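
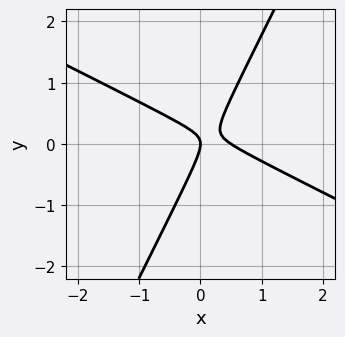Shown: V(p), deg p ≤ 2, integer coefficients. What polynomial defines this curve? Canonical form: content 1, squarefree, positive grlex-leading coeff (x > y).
(a) Degree: a generic line meets the curve in up to 2 points, so deg p = 2.
(b) Reading off the gridlines: it meets the x-axis at x = 0 (among the integer gridlines); it crosses the y-axis at the gridline y = 0.
(c) Assembling these constraints gives the stated polynomial.

2*x^2 + 3*x*y - 2*y^2 - x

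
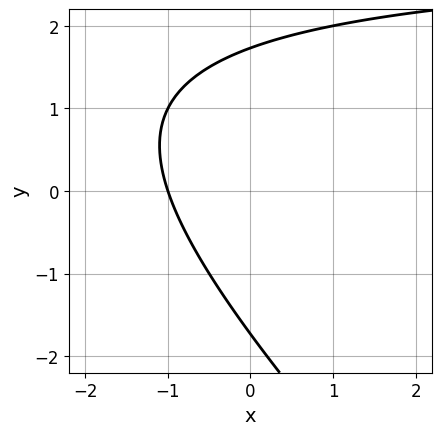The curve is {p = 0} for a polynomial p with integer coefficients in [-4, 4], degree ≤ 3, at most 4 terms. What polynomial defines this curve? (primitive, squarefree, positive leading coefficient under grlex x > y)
1. Degree: no degree-1 curve has this shape, so deg p = 2.
2. Checking where it meets the axes: one x-axis crossing is at x = -1.
3. Fitting integer coefficients to these (and the overall shape) gives p.

x*y + y^2 - 3*x - 3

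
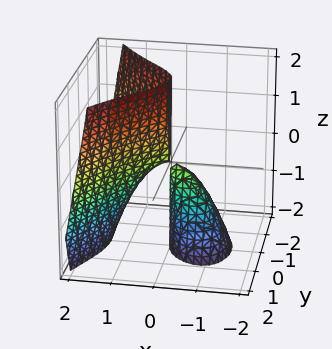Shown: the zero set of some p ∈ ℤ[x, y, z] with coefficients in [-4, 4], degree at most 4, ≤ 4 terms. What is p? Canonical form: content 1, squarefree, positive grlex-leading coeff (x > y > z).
2*x^3 + 2*x*z - 3*y^2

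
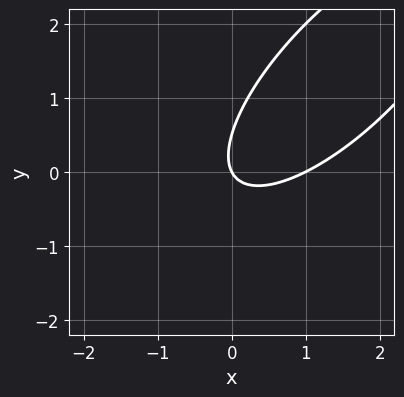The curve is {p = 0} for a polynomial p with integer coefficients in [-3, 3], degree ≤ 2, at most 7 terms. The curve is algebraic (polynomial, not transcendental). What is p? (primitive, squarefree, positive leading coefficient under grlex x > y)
2*x^2 - 3*x*y + 2*y^2 - 2*x - y

1. deg p = 2.
2. Reading off the gridlines: it crosses the y-axis at the gridline y = 0; the x-axis gridline crossings are at x ∈ {0, 1}.
3. Putting this together gives p.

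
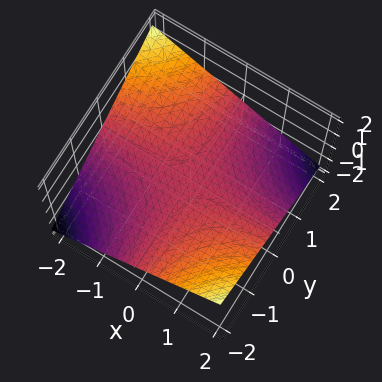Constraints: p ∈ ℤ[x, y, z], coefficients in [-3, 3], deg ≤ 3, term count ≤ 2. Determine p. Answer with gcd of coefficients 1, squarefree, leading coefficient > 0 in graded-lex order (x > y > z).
(a) The degree is 2 — a saddle surface; a quadric.
(b) From the axis intercepts and sections: the visible y-axis segment lies entirely on the surface; the visible x-axis segment lies entirely on the surface; it meets the z-axis at z = 0 (among the integer gridlines).
(c) Putting this together gives p.

x*y + 3*z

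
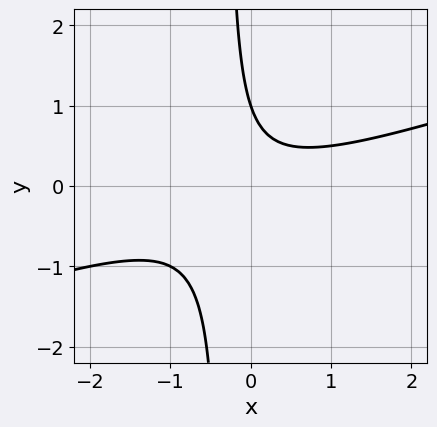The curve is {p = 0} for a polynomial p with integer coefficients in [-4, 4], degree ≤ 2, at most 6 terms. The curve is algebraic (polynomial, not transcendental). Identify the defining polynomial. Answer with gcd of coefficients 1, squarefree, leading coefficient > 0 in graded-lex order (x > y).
x^2 - 3*x*y - y + 1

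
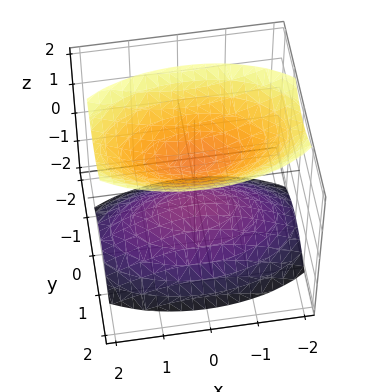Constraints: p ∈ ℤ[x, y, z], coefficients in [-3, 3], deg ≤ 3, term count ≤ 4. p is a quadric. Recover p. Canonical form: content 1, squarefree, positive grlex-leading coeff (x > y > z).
x^2 + 3*y^2 - 2*z^2 + 1

1. The picture has 2 separate pieces.
2. deg p = 2.
3. Symmetries: it's symmetric under x → −x, forcing even powers of x; it's symmetric under y → −y, forcing even powers of y; the z ↦ −z reflection is a symmetry, so z appears only in even powers.
4. From the axis intercepts and sections: it misses every integer gridline on the x-axis; the surface avoids every integer y-axis point in the box.
5. Solving for integer coefficients yields p as stated.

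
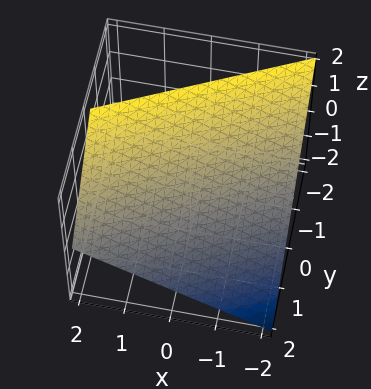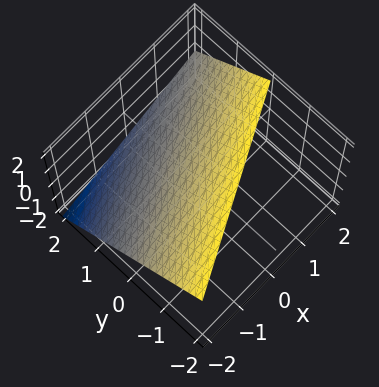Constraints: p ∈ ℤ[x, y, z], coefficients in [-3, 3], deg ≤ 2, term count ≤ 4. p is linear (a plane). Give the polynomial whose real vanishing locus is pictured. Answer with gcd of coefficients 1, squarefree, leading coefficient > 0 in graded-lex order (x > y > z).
x - 2*y - 2*z + 2

(a) deg p = 1. The surface is flat (a plane).
(b) Reading off the gridlines: one z-axis crossing is at z = 1; it meets the x-axis at x = -2 (among the integer gridlines); it crosses the y-axis at the gridline y = 1.
(c) Fitting integer coefficients to these (and the overall shape) gives p.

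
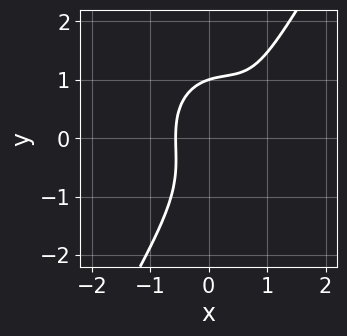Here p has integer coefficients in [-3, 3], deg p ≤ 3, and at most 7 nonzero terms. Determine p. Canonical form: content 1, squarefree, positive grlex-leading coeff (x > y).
1. Degree: the shape is more complex than any degree-2 curve, so deg p = 3.
2. Observable constraints: it meets the y-axis at y = 1 (among the integer gridlines).
3. The integer polynomial consistent with all of this is the stated p.

2*x^3 + x*y^2 - y^3 - 2*x^2 + 1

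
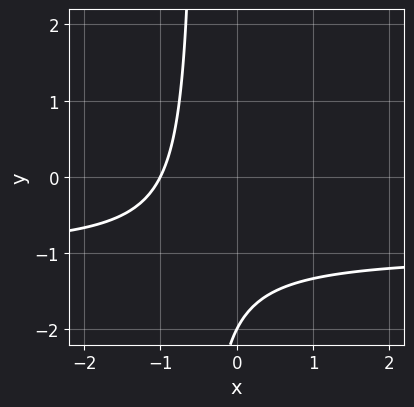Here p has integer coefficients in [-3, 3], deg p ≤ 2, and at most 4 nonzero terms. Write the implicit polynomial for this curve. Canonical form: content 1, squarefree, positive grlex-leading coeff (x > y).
2*x*y + 2*x + y + 2

(a) Degree: no degree-1 curve has this shape, so deg p = 2.
(b) Observable constraints: it crosses the y-axis at the gridline y = -2; one x-axis crossing is at x = -1.
(c) Assembling these constraints gives the stated polynomial.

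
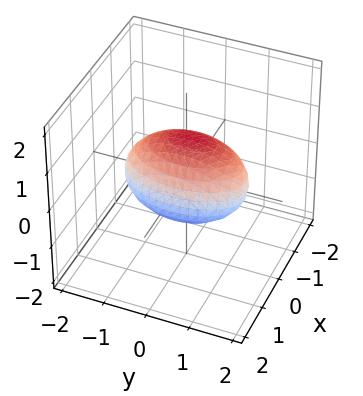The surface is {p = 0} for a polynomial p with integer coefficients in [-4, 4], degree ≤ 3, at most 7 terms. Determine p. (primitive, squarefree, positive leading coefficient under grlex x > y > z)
First, degree: the shape is more complex than any degree-1 surface, so deg p = 2.
Finally, the integer polynomial consistent with all of this is the stated p.

3*x^2 + 2*x*z + y^2 + 3*z^2 - 2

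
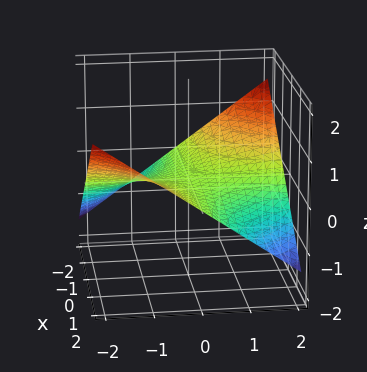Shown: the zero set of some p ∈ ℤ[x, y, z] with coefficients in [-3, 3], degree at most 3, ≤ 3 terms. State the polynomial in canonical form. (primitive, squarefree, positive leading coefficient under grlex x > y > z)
x*y + 3*z

1. deg p = 2. A hyperbolic paraboloid; a quadric.
2. Observable constraints: every point of the x-axis in the box is on the surface; the visible y-axis segment lies entirely on the surface.
3. The integer polynomial consistent with all of this is the stated p.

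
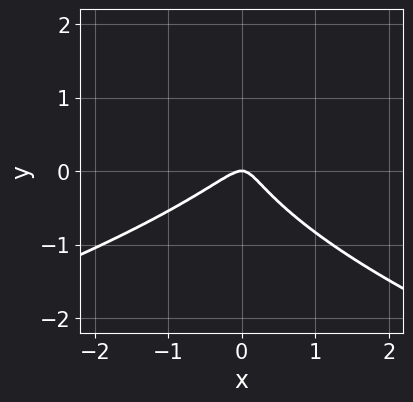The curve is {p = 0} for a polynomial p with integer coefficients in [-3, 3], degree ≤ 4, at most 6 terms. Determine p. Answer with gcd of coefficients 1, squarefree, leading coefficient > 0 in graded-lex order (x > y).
3*y^3 + 3*x^2 - 2*x*y - 3*y^2 + y

1. deg p = 3.
2. Against the integer gridlines: one y-axis crossing is at y = 0; it crosses the x-axis at the gridline x = 0.
3. The integer polynomial consistent with all of this is the stated p.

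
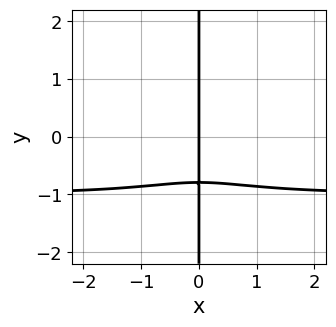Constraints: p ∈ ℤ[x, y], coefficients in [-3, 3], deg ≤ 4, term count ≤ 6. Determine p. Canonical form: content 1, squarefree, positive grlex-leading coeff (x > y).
2*x^3*y + 2*x*y^3 + 2*x^3 + x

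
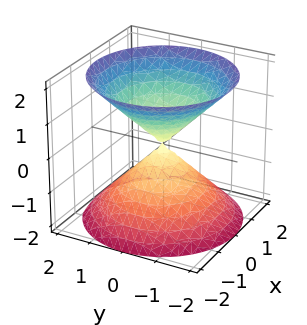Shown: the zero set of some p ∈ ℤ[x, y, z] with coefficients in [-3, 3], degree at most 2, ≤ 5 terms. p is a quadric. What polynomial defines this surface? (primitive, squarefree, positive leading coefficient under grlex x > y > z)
I count 2 distinct pieces. Treating them together as one polynomial.
The degree is 2 — two nappes meeting at a single point; a quadric.
Symmetries: mirror symmetry z ↦ −z ⇒ only even powers of z; the surface is invariant under rotation about z: p = q(x² + y², z).
From the visible intercepts: it crosses the x-axis at the gridline x = 0; a circular section at z = -1 has radius exactly 1; one y-axis crossing is at y = 0.
Together with the visible shape, these determine p as stated.

x^2 + y^2 - z^2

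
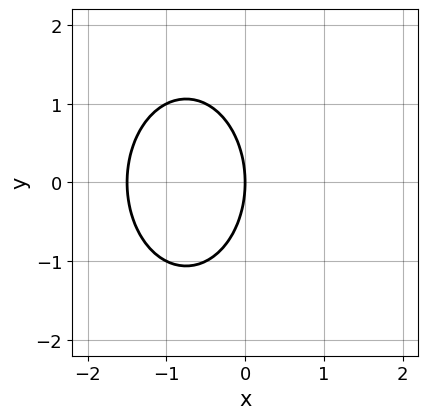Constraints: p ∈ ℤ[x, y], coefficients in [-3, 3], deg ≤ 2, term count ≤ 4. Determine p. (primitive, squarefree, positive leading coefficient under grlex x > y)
2*x^2 + y^2 + 3*x

Degree: no degree-1 curve has this shape, so deg p = 2.
Symmetries: it's symmetric under y → −y, forcing even powers of y.
Observable constraints: one y-axis crossing is at y = 0; it crosses the x-axis at the gridline x = 0.
The integer polynomial consistent with all of this is the stated p.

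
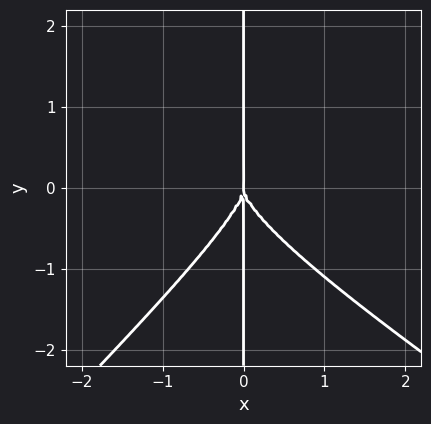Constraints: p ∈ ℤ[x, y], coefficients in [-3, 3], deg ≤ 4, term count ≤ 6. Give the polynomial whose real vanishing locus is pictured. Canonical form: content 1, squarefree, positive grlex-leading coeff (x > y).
2*x^3*y + x^2*y^2 - 3*x*y^3 - 3*x^3

(a) The degree is 4 — no degree-3 curve has this shape.
(b) From the visible intercepts: it meets the x-axis at x = 0 (among the integer gridlines); every point of the y-axis in the box is on the curve.
(c) The integer polynomial consistent with all of this is the stated p.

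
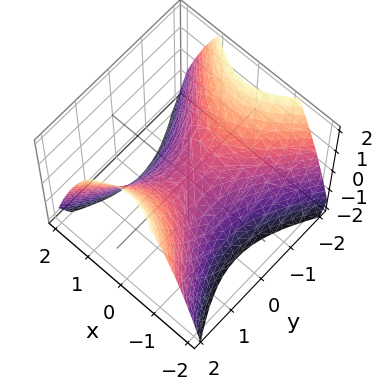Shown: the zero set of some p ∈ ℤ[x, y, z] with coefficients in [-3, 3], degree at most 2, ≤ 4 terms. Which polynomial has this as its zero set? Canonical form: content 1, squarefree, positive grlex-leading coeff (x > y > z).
3*x^2 - 2*y^2 + 3*z

First, deg p = 2. A saddle surface; a quadric.
Next, symmetries: it's symmetric under y → −y, forcing even powers of y; mirror symmetry x ↦ −x ⇒ only even powers of x.
Next, against the integer gridlines: it meets the z-axis at z = 0 (among the integer gridlines); it meets the y-axis at y = 0 (among the integer gridlines); it meets the x-axis at x = 0 (among the integer gridlines).
Finally, solving for integer coefficients yields p as stated.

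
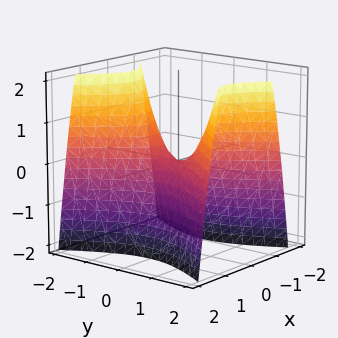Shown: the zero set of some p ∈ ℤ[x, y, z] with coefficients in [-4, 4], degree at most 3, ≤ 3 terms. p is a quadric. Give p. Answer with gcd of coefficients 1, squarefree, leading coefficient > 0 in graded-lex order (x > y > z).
2*x^2 - y^2 + z

(a) deg p = 2. A saddle surface; a quadric.
(b) Symmetries: it's symmetric under y → −y, forcing even powers of y; the x ↦ −x reflection is a symmetry, so x appears only in even powers.
(c) Against the integer gridlines: it meets the x-axis at x = 0 (among the integer gridlines); one y-axis crossing is at y = 0.
(d) Solving for integer coefficients yields p as stated.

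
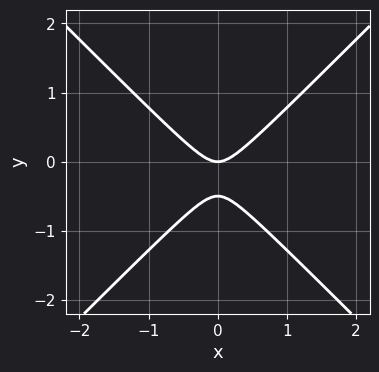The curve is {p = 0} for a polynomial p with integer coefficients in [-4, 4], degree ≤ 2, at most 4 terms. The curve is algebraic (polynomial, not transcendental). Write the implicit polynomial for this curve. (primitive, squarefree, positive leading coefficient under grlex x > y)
(a) Degree: the shape is more complex than any degree-1 curve, so deg p = 2.
(b) Symmetries: it's symmetric under x → −x, forcing even powers of x.
(c) Reading off the gridlines: one y-axis crossing is at y = 0; one x-axis crossing is at x = 0.
(d) Assembling these constraints gives the stated polynomial.

2*x^2 - 2*y^2 - y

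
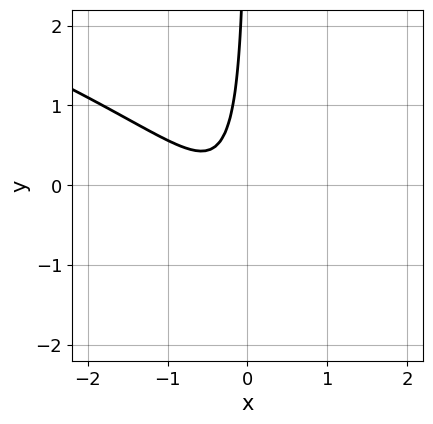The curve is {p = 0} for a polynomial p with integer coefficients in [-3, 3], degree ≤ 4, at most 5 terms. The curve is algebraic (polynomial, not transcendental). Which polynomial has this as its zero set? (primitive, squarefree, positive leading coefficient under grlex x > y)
x*y^2 + 3*x^2 + 3*x*y + 2*x + 1

(a) The degree is 3 — the shape is more complex than any degree-2 curve.
(b) Against the integer gridlines: it misses every integer gridline on the x-axis; no y-intercept at any integer in the box.
(c) Matching integer coefficients to the picture gives p.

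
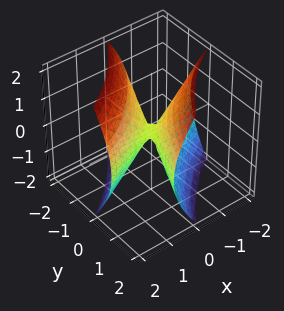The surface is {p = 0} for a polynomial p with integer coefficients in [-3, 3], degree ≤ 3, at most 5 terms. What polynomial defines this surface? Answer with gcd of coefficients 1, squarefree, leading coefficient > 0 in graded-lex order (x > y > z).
x^2 - 3*x*y + y^2 - z^2

First, the degree is 2 — no degree-1 surface has this shape.
Next, checking where it meets the axes: it crosses the z-axis at the gridline z = 0; one y-axis crossing is at y = 0; it crosses the x-axis at the gridline x = 0.
Finally, these observations pin down the coefficients.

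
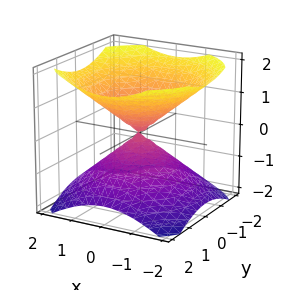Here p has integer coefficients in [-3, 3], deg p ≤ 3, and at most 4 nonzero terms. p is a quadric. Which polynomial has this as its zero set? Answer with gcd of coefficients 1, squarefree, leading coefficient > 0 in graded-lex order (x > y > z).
1. I count 2 distinct pieces. They look like related sheets of one shape, so recover p as a whole.
2. The degree is 2 — two nappes meeting at a single point; a quadric.
3. Symmetries: rotational symmetry about the z-axis ⇒ p depends on x, y only through x² + y²; mirror symmetry z ↦ −z ⇒ only even powers of z.
4. Reading off the gridlines: it crosses the z-axis at the gridline z = 0; it crosses the x-axis at the gridline x = 0.
5. Together with the visible shape, these determine p as stated.

2*x^2 + 2*y^2 - 3*z^2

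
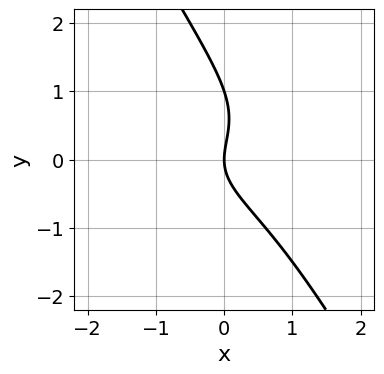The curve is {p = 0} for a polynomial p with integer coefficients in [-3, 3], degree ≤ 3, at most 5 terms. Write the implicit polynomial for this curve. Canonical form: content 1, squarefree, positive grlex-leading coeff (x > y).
x^2*y - 3*x*y^2 - 2*y^3 + 2*y^2 - 3*x

First, deg p = 3. The shape is more complex than any degree-2 curve.
Next, from the axis intercepts and sections: among the integer gridlines, it crosses the y-axis at y ∈ {0, 1}; one x-axis crossing is at x = 0.
Finally, fitting integer coefficients to these (and the overall shape) gives p.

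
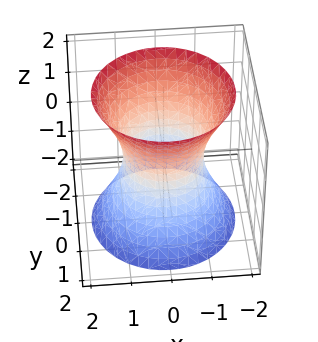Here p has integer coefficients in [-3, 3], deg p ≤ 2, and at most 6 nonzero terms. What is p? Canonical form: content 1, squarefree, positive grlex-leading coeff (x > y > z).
1. Degree: one connected sheet with a waist; a quadric, so deg p = 2.
2. Symmetries: mirror symmetry z ↦ −z ⇒ only even powers of z; the surface is invariant under rotation about z: p = q(x² + y², z).
3. Reading off the gridlines: a circular section at z = 1 has radius between 1 and 2; no z-intercept at any integer in the box.
4. These observations pin down the coefficients.

2*x^2 + 2*y^2 - z^2 - 2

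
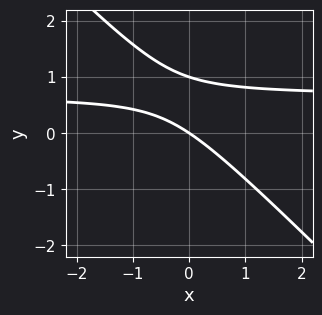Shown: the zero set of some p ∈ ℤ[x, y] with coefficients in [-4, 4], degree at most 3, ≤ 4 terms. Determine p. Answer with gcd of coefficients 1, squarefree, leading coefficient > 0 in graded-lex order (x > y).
deg p = 2.
Observable constraints: among the integer gridlines, it crosses the y-axis at y ∈ {0, 1}; it meets the x-axis at x = 0 (among the integer gridlines).
Fitting integer coefficients to these (and the overall shape) gives p.

3*x*y + 3*y^2 - 2*x - 3*y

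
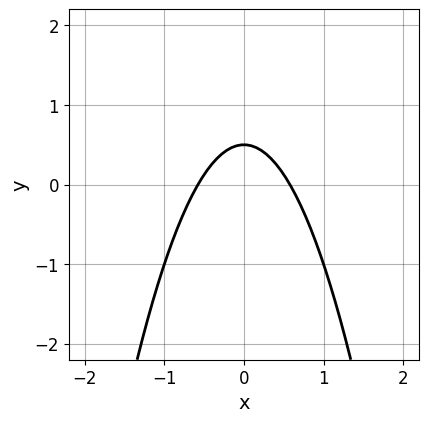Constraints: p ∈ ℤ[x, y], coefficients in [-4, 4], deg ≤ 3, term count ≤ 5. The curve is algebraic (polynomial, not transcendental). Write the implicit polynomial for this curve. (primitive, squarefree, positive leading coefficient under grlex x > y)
3*x^2 + 2*y - 1

First, deg p = 2. A generic line meets the curve in up to 2 points.
Next, symmetries: the x ↦ −x reflection is a symmetry, so x appears only in even powers.
Finally, fitting integer coefficients to these (and the overall shape) gives p.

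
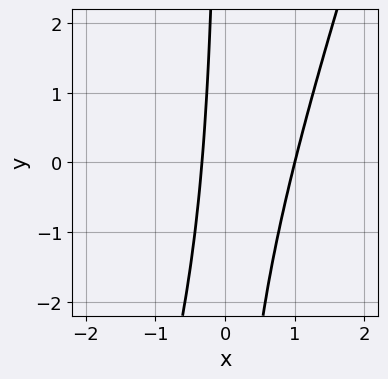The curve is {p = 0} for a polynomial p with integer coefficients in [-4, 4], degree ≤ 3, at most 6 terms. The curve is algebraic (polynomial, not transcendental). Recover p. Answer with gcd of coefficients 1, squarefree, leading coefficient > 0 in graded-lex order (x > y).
(a) Degree: a generic line meets the curve in up to 2 points, so deg p = 2.
(b) Against the integer gridlines: the curve avoids every integer y-axis point in the box; one x-axis crossing is at x = 1.
(c) Solving for integer coefficients yields p as stated.

3*x^2 - x*y - 2*x - 1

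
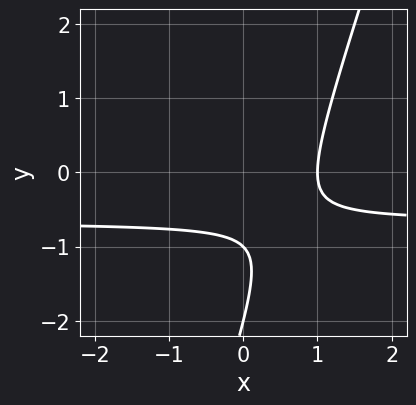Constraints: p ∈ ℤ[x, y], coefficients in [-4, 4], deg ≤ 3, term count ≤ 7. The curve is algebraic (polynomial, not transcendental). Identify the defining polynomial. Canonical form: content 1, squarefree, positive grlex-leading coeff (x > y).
3*x*y - y^2 + 2*x - 3*y - 2

First, the degree is 2 — the shape is more complex than any degree-1 curve.
Then, reading off the gridlines: the y-axis gridline crossings are at y ∈ {-2, -1}; one x-axis crossing is at x = 1.
Finally, solving for integer coefficients yields p as stated.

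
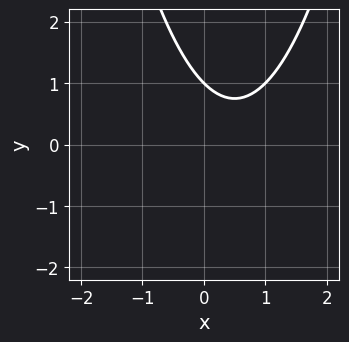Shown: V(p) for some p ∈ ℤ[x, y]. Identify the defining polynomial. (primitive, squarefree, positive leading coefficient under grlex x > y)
x^2 - x - y + 1

First, deg p = 2. A generic line meets the curve in up to 2 points.
Then, checking where it meets the axes: it crosses the y-axis at the gridline y = 1; no x-intercept at any integer in the box.
Finally, putting this together gives p.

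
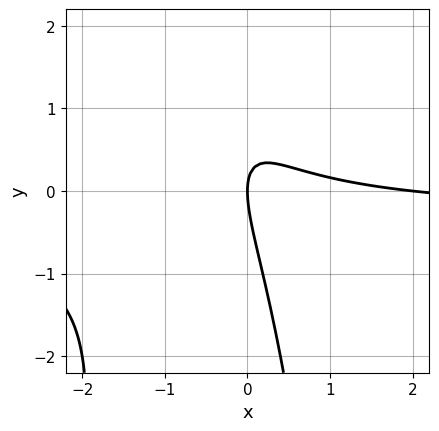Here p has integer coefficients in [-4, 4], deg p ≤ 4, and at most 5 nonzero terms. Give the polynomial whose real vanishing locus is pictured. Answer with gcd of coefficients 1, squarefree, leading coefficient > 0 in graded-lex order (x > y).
3*x^2*y + x^2 + 3*x*y + y^2 - 2*x

1. deg p = 3. A generic line meets the curve in up to 3 points.
2. From the visible intercepts: one y-axis crossing is at y = 0; among the integer gridlines, it crosses the x-axis at x ∈ {0, 2}.
3. These observations pin down the coefficients.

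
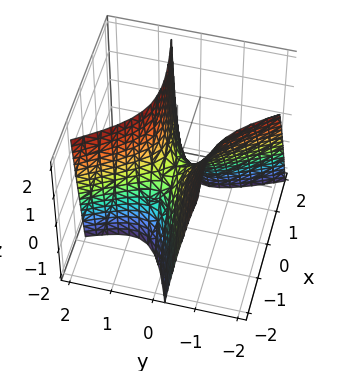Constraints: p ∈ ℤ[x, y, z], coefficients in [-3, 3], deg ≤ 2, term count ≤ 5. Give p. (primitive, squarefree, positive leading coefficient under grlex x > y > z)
1. Degree: the shape is more complex than any degree-1 surface, so deg p = 2.
2. Observable constraints: one x-axis crossing is at x = 0; it crosses the y-axis at the gridline y = 0; one z-axis crossing is at z = 0.
3. Together with the visible shape, these determine p as stated.

x^2 - 3*x*y - 2*y^2 - y*z + z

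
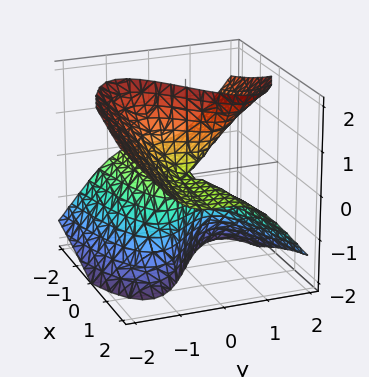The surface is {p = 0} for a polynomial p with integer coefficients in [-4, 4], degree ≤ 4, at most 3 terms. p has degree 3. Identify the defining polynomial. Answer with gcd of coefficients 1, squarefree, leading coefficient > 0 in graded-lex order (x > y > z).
(a) Degree: no degree-2 surface has this shape, so deg p = 3.
(b) Observable constraints: it meets the y-axis at y = 0 (among the integer gridlines); every point of the z-axis in the box is on the surface; the visible x-axis segment lies entirely on the surface.
(c) The integer polynomial consistent with all of this is the stated p.

2*y^3 - 2*y*z^2 + 3*x*z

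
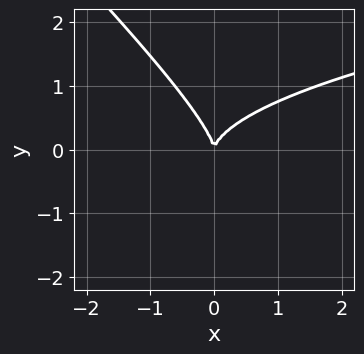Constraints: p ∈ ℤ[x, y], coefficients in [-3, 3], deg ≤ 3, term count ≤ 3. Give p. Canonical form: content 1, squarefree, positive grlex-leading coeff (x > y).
(a) The degree is 3 — the shape is more complex than any degree-2 curve.
(b) Against the integer gridlines: one x-axis crossing is at x = 0; it crosses the y-axis at the gridline y = 0.
(c) The integer polynomial consistent with all of this is the stated p.

x*y^2 + y^3 - x^2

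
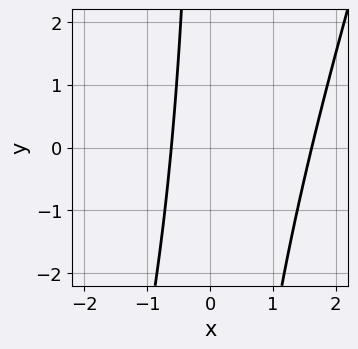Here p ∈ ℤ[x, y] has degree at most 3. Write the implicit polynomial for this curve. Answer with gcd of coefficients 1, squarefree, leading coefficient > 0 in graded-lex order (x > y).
(a) deg p = 2. The shape is more complex than any degree-1 curve.
(b) From the axis intercepts and sections: it misses every integer gridline on the y-axis.
(c) Solving for integer coefficients yields p as stated.

3*x^2 - x*y - 3*x - 3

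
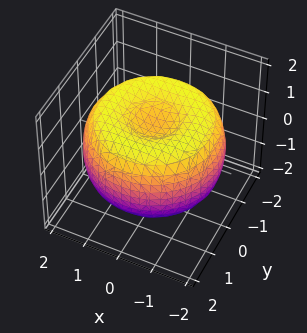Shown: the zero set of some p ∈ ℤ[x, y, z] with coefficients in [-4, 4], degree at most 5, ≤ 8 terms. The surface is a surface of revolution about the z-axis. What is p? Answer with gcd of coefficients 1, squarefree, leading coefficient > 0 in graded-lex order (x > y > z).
x^4 + 2*x^2*y^2 + y^4 - 3*x^2 - 3*y^2 + 3*z^2 - 2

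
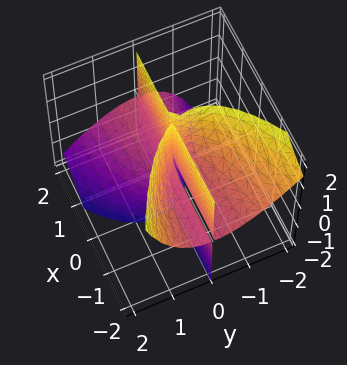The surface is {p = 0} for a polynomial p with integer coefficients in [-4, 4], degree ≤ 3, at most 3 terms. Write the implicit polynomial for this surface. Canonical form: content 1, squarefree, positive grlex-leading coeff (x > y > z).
(a) The picture has 2 separate pieces.
(b) The degree is 3 — a generic line meets the surface in up to 3 points.
(c) Observable constraints: the visible z-axis segment lies entirely on the surface; one y-axis crossing is at y = 0; the visible x-axis segment lies entirely on the surface.
(d) Assembling these constraints gives the stated polynomial.

2*x*y*z + 2*y^3 + y^2*z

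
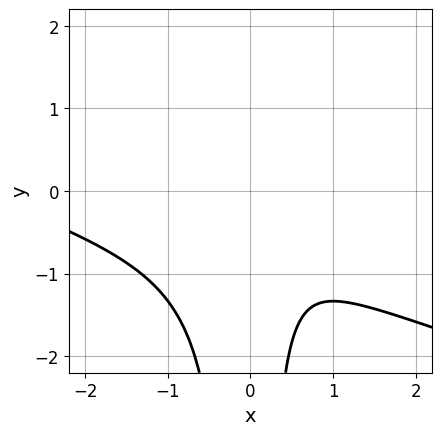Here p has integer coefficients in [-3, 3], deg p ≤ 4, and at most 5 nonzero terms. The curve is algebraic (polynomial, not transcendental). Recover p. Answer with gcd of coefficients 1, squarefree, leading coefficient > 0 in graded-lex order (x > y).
x^3 + 3*x^2*y + 3*x^2 - x + 1

1. Degree: no degree-2 curve has this shape, so deg p = 3.
2. Reading off the gridlines: no y-intercept at any integer in the box; the curve avoids every integer x-axis point in the box.
3. Fitting integer coefficients to these (and the overall shape) gives p.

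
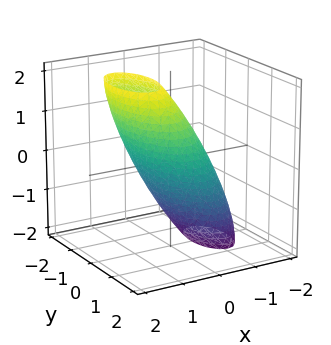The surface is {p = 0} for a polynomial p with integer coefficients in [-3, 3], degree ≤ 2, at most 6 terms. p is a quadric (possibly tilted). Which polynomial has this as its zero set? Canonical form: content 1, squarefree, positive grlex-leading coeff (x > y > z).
(a) The degree is 2 — a generic line meets the surface in up to 2 points.
(b) Matching integer coefficients to the picture gives p.

3*x^2 - 3*x*z + y^2 + z^2 - 2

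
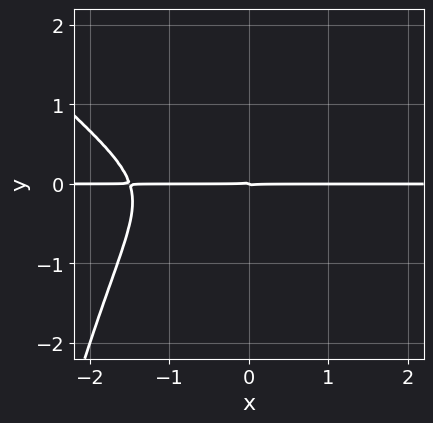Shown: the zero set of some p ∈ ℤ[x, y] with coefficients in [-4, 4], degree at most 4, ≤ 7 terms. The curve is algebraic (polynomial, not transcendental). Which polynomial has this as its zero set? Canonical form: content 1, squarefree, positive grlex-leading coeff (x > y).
2*x^3*y + 2*x^2*y^2 + 3*x^2*y + 2*x*y^2 + 3*y^3

(a) The degree is 4 — the shape is more complex than any degree-3 curve.
(b) From the visible intercepts: every point of the x-axis in the box is on the curve; one y-axis crossing is at y = 0.
(c) The integer polynomial consistent with all of this is the stated p.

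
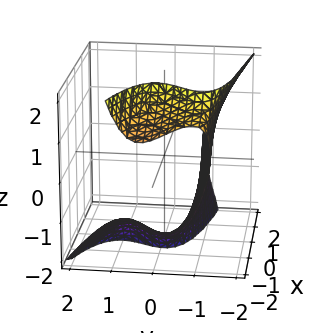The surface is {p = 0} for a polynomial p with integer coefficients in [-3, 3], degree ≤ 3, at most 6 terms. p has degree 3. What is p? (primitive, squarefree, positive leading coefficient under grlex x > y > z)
x*z^2 + 3*y^3 + 2*y^2*z + x*y + 3

First, the degree is 3 — the shape is more complex than any degree-2 surface.
Next, observable constraints: one y-axis crossing is at y = -1; the surface avoids every integer z-axis point in the box.
Finally, matching integer coefficients to the picture gives p.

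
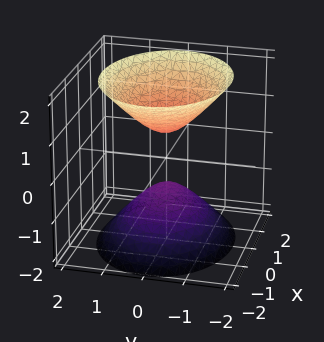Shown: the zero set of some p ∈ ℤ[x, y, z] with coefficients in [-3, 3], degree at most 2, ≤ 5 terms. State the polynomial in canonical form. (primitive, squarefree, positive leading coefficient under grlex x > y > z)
First, the picture has 2 separate pieces. They look like related sheets of one shape, so recover p as a whole.
Next, the degree is 2 — two sheets facing apart; a quadric.
Then, symmetries: it's symmetric under y → −y, forcing even powers of y; the x ↦ −x reflection is a symmetry, so x appears only in even powers; mirror symmetry z ↦ −z ⇒ only even powers of z.
Next, from the visible intercepts: it misses every integer gridline on the y-axis; the surface avoids every integer x-axis point in the box.
Finally, fitting integer coefficients to these (and the overall shape) gives p.

2*x^2 + 3*y^2 - 2*z^2 + 1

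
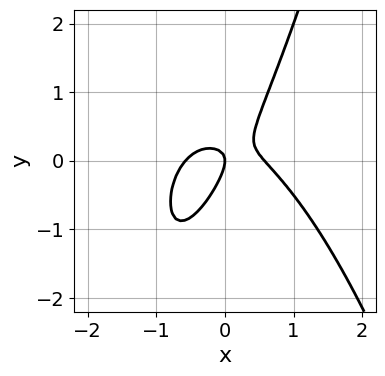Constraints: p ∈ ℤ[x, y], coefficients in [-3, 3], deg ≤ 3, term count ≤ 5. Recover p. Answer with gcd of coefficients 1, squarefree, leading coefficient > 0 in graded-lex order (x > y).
3*x^3 + 3*x*y - 2*y^2 - x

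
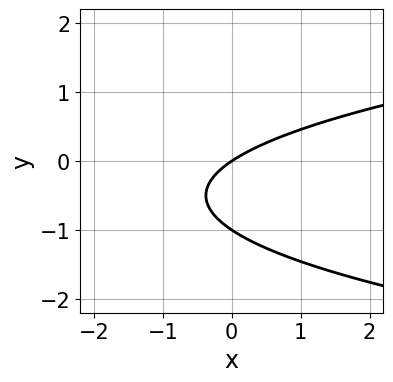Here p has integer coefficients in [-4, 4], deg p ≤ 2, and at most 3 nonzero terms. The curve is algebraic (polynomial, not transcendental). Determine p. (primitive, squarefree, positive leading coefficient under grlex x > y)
(a) deg p = 2. No degree-1 curve has this shape.
(b) Reading off the gridlines: one x-axis crossing is at x = 0; the y-axis gridline crossings are at y ∈ {-1, 0}.
(c) These observations pin down the coefficients.

3*y^2 - 2*x + 3*y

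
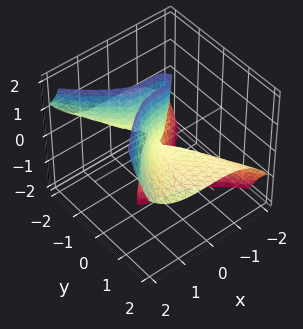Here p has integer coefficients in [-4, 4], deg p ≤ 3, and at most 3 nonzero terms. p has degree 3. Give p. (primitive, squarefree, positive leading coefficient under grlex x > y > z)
(a) Degree: the shape is more complex than any degree-2 surface, so deg p = 3.
(b) From the axis intercepts and sections: every point of the z-axis in the box is on the surface; every point of the y-axis in the box is on the surface; one x-axis crossing is at x = 0.
(c) Fitting integer coefficients to these (and the overall shape) gives p.

x^3 - 2*y^2*z - y*z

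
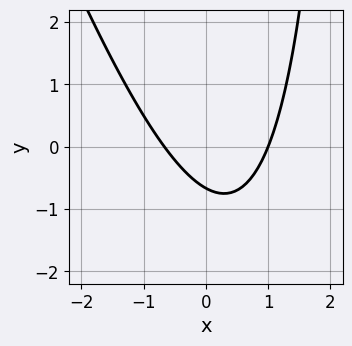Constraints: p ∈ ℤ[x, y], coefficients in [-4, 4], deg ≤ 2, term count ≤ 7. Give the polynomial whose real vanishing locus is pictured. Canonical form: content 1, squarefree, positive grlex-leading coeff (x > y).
3*x^2 + x*y - x - 3*y - 2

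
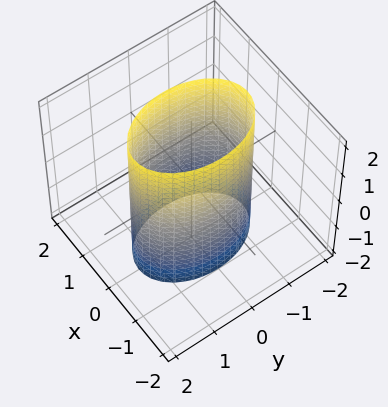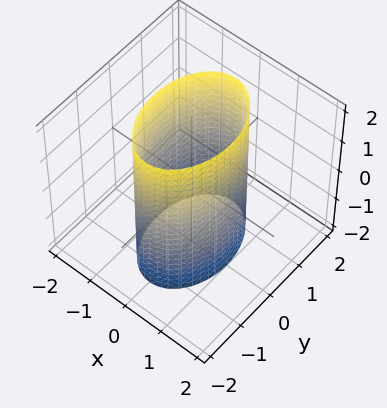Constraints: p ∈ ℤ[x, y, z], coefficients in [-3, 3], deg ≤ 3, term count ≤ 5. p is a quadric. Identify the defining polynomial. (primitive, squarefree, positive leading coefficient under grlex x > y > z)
2*x^2 + y^2 - 2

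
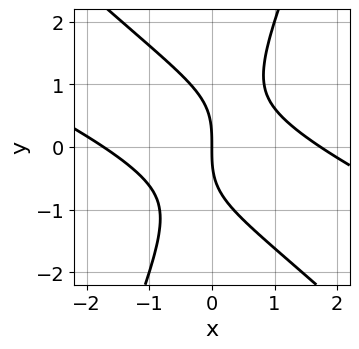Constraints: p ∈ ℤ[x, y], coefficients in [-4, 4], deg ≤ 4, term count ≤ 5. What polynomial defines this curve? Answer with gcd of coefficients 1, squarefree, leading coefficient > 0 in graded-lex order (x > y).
deg p = 3. The shape is more complex than any degree-2 curve.
Observable constraints: it crosses the x-axis at the gridline x = 0; it crosses the y-axis at the gridline y = 0.
The integer polynomial consistent with all of this is the stated p.

x^3 + 3*x^2*y + x*y^2 - y^3 - 3*x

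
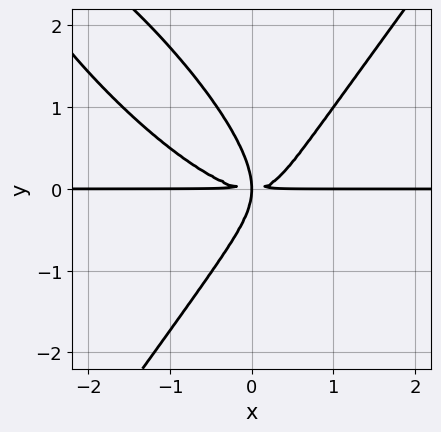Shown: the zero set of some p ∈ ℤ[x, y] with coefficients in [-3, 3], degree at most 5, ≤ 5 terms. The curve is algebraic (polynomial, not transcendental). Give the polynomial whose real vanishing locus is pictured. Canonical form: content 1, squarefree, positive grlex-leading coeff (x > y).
3*x^3*y + 3*x^2*y^2 - x*y^3 - 2*y^4 - 3*x*y^2

The degree is 4 — the shape is more complex than any degree-3 curve.
From the visible intercepts: every point of the x-axis in the box is on the curve.
Solving for integer coefficients yields p as stated.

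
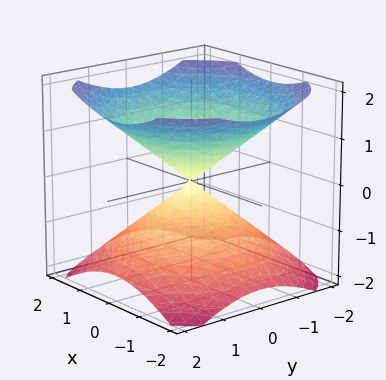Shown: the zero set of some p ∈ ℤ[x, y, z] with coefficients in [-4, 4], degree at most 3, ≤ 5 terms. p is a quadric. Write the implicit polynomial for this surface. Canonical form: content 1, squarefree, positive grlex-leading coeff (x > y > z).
2*x^2 + 2*y^2 - 3*z^2

1. I count 2 distinct pieces.
2. The degree is 2 — two nappes meeting at a single point; a quadric.
3. Symmetries: the z ↦ −z reflection is a symmetry, so z appears only in even powers; rotational symmetry about the z-axis ⇒ p depends on x, y only through x² + y².
4. Checking where it meets the axes: a circular section at z = 1 has radius between 1 and 2; it meets the x-axis at x = 0 (among the integer gridlines); it crosses the y-axis at the gridline y = 0.
5. Together with the visible shape, these determine p as stated.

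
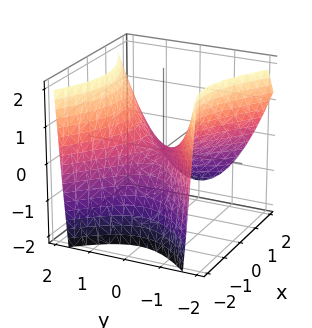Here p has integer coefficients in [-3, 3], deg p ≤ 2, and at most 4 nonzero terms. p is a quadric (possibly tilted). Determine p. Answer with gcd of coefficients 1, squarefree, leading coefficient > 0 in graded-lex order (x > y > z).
(a) deg p = 2. The shape is more complex than any degree-1 surface.
(b) Reading off the gridlines: one x-axis crossing is at x = 0; it meets the y-axis at y = 0 (among the integer gridlines).
(c) These observations pin down the coefficients.

2*x^2 + x*z - 3*y^2 + 3*z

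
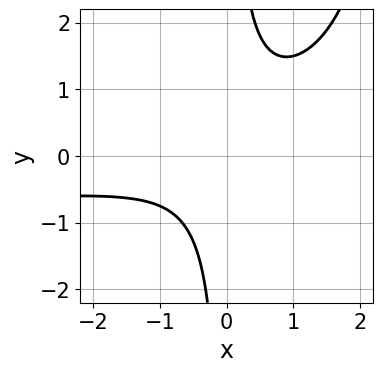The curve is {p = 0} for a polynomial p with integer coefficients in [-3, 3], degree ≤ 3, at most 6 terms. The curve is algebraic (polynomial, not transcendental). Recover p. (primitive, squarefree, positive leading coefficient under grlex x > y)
Degree: a generic line meets the curve in up to 3 points, so deg p = 3.
Checking where it meets the axes: no y-intercept at any integer in the box; it misses every integer gridline on the x-axis.
Putting this together gives p.

x^2*y + x^2 - 3*x*y + 2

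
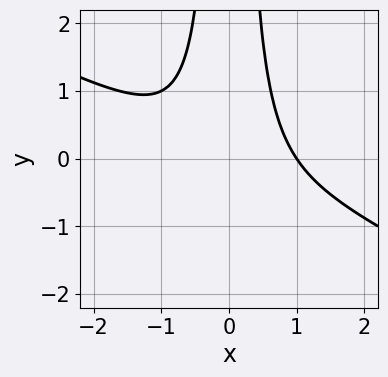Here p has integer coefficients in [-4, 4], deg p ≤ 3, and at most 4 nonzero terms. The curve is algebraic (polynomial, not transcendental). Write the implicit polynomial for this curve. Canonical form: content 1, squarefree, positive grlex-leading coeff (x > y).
x^3 + 2*x^2*y - 1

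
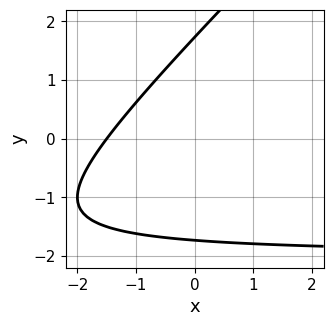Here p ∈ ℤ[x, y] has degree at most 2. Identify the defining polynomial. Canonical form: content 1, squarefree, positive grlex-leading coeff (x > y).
x*y - y^2 + 2*x + 3

1. The degree is 2 — a generic line meets the curve in up to 2 points.
2. Matching integer coefficients to the picture gives p.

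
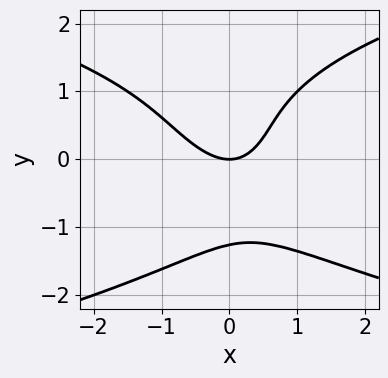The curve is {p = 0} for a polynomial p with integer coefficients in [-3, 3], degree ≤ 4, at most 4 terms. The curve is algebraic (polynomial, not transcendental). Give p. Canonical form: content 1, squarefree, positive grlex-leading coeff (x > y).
y^4 - 2*x^2 - x*y + 2*y

(a) The degree is 4 — no degree-3 curve has this shape.
(b) From the axis intercepts and sections: it crosses the x-axis at the gridline x = 0; it crosses the y-axis at the gridline y = 0.
(c) Assembling these constraints gives the stated polynomial.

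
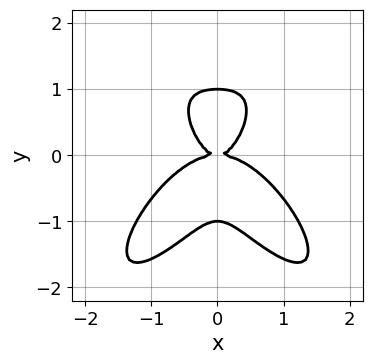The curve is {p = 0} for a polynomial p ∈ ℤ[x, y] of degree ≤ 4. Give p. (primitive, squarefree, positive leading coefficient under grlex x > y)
2*x^4 - x^2*y^2 + y^4 + 2*x^2*y - y^2

1. deg p = 4. No degree-3 curve has this shape.
2. Symmetries: the x ↦ −x reflection is a symmetry, so x appears only in even powers.
3. Against the integer gridlines: the y-axis gridline crossings are at y ∈ {-1, 0, 1}; one x-axis crossing is at x = 0.
4. Putting this together gives p.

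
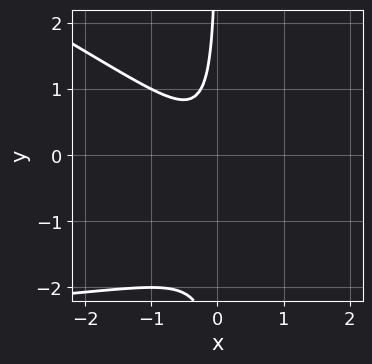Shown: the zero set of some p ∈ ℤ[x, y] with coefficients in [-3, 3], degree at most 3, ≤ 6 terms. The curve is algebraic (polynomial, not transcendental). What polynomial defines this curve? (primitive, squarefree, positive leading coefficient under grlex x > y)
x^2*y + 2*x*y^2 + 3*x^2 + 3*x*y + 1

(a) The degree is 3 — no degree-2 curve has this shape.
(b) Checking where it meets the axes: it misses every integer gridline on the y-axis; the curve avoids every integer x-axis point in the box.
(c) The integer polynomial consistent with all of this is the stated p.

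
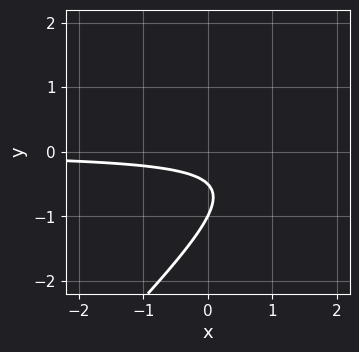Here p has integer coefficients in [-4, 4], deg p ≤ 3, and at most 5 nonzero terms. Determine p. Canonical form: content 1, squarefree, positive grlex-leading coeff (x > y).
The degree is 2 — the shape is more complex than any degree-1 curve.
Observable constraints: the curve avoids every integer x-axis point in the box; one y-axis crossing is at y = -1.
Fitting integer coefficients to these (and the overall shape) gives p.

2*x*y - 2*y^2 - 3*y - 1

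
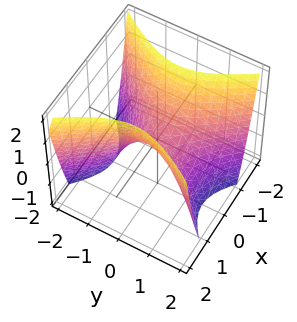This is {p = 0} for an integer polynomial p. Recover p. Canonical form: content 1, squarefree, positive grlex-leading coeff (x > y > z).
(a) The degree is 2 — a hyperbolic paraboloid; a quadric.
(b) Symmetries: it's symmetric under x → −x, forcing even powers of x; the y ↦ −y reflection is a symmetry, so y appears only in even powers.
(c) Reading off the gridlines: one y-axis crossing is at y = 0; it crosses the z-axis at the gridline z = 0.
(d) Fitting integer coefficients to these (and the overall shape) gives p.

3*x^2 - 2*y^2 - 2*z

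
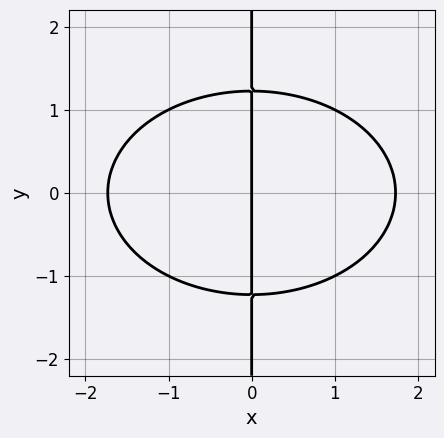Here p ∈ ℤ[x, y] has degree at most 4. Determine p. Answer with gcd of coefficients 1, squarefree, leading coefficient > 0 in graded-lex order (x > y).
x^3 + 2*x*y^2 - 3*x

First, degree: no degree-2 curve has this shape, so deg p = 3.
Then, symmetries: it's symmetric under y → −y, forcing even powers of y.
Then, against the integer gridlines: one x-axis crossing is at x = 0; every point of the y-axis in the box is on the curve.
Finally, the integer polynomial consistent with all of this is the stated p.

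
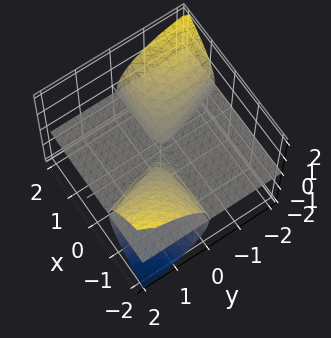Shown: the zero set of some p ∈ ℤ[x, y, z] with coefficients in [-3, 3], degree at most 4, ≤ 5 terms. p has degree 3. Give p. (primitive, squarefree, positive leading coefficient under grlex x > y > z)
3*x*y*z + y^2*z + 2*z^3

1. The picture has 3 separate pieces. They look like related sheets of one shape, so recover p as a whole.
2. deg p = 3. The shape is more complex than any degree-2 surface.
3. From the axis intercepts and sections: the visible x-axis segment lies entirely on the surface; it crosses the z-axis at the gridline z = 0; the visible y-axis segment lies entirely on the surface.
4. Together with the visible shape, these determine p as stated.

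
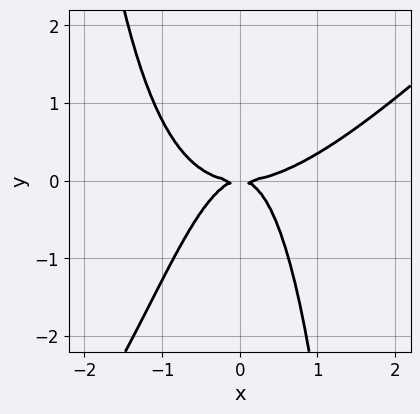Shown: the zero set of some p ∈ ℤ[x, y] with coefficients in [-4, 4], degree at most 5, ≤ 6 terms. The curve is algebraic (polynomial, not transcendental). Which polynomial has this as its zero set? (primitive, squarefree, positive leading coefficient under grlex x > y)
2*x^4 - 2*x^3*y - 3*x^2*y - 2*y^2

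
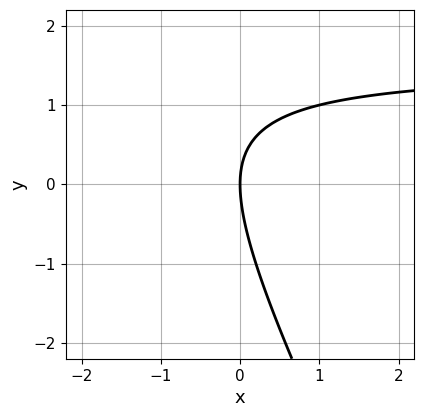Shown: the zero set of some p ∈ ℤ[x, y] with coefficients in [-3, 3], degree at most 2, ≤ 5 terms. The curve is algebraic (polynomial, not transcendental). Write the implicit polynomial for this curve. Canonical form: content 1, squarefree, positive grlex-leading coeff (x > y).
2*x*y + y^2 - 3*x

(a) The degree is 2 — a generic line meets the curve in up to 2 points.
(b) Against the integer gridlines: it meets the x-axis at x = 0 (among the integer gridlines); it meets the y-axis at y = 0 (among the integer gridlines).
(c) Solving for integer coefficients yields p as stated.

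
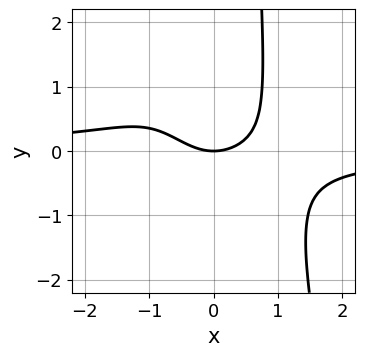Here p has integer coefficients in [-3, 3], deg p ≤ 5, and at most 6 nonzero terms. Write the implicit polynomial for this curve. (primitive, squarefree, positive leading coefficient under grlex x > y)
3*x^3*y + x^2*y^2 + 2*x^2 - 3*y

The degree is 4 — the shape is more complex than any degree-3 curve.
Observable constraints: one x-axis crossing is at x = 0; one y-axis crossing is at y = 0.
Fitting integer coefficients to these (and the overall shape) gives p.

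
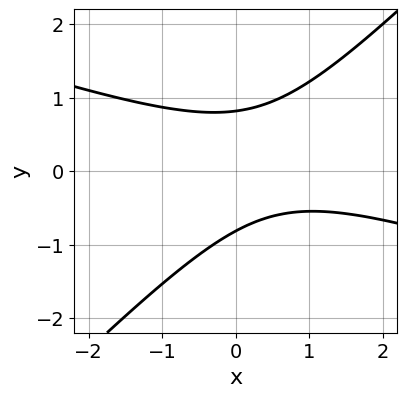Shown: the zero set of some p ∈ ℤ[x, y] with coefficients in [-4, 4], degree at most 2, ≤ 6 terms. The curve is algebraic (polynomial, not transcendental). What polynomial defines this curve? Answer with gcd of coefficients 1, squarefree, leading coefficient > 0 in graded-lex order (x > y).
1. deg p = 2. No degree-1 curve has this shape.
2. From the visible intercepts: it misses every integer gridline on the x-axis.
3. Solving for integer coefficients yields p as stated.

x^2 + 2*x*y - 3*y^2 - x + 2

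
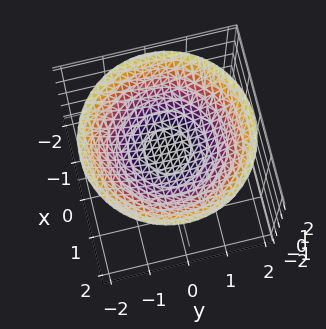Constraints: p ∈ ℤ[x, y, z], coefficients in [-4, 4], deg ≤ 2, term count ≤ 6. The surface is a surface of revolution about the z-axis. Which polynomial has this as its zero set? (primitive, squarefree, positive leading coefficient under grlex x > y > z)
(a) Degree: a generic line meets the surface in up to 2 points, so deg p = 2.
(b) By symmetry, the surface is invariant under rotation about z: p = q(x² + y², z).
(c) Reading off the gridlines: the surface avoids every integer x-axis point in the box; the surface avoids every integer y-axis point in the box.
(d) Fitting integer coefficients to these (and the overall shape) gives p.

x^2 + y^2 - 3*z + 2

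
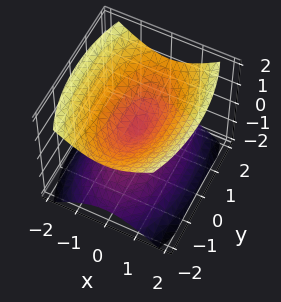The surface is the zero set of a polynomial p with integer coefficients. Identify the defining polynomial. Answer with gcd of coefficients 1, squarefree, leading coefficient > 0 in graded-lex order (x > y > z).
3*x^2 + y^2 - 3*z^2

First, the picture has 2 separate pieces. Treating them together as one polynomial.
Next, deg p = 2. A double cone through the origin; a quadric.
Then, symmetries: it's symmetric under z → −z, forcing even powers of z; the x ↦ −x reflection is a symmetry, so x appears only in even powers; mirror symmetry y ↦ −y ⇒ only even powers of y.
Next, reading off the gridlines: one y-axis crossing is at y = 0; one z-axis crossing is at z = 0; one x-axis crossing is at x = 0.
Finally, assembling these constraints gives the stated polynomial.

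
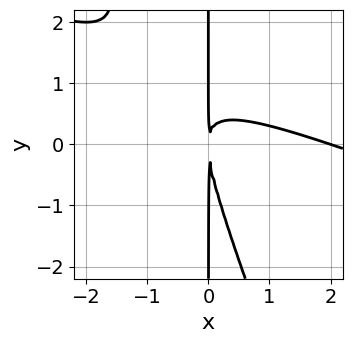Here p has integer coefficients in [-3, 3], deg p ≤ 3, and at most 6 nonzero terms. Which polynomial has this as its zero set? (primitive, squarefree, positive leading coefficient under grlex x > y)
x^3 + 3*x^2*y + x*y^2 - 2*x^2

First, the degree is 3 — a generic line meets the curve in up to 3 points.
Then, from the visible intercepts: every point of the y-axis in the box is on the curve; it crosses the x-axis at the gridline x = 2.
Finally, together with the visible shape, these determine p as stated.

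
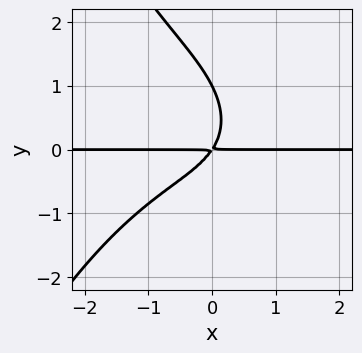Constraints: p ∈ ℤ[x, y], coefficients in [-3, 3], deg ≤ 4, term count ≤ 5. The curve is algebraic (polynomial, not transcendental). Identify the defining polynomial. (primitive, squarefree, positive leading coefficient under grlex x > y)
1. Degree: no degree-3 curve has this shape, so deg p = 4.
2. From the visible intercepts: one y-axis crossing is at y = 1; the visible x-axis segment lies entirely on the curve.
3. Assembling these constraints gives the stated polynomial.

x^3*y + x*y^2 + 2*y^3 + 3*x*y - 2*y^2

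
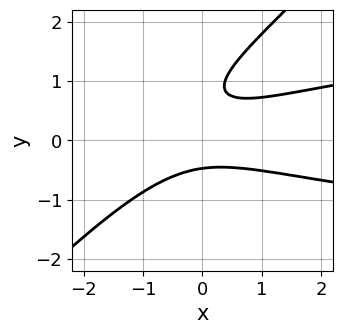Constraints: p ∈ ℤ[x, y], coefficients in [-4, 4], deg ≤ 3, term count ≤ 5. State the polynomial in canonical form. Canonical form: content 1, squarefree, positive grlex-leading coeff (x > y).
3*x*y^2 - 3*y^3 - x^2 + 3*y^2 - 1

First, deg p = 3. The shape is more complex than any degree-2 curve.
Next, from the visible intercepts: the curve avoids every integer x-axis point in the box.
Finally, solving for integer coefficients yields p as stated.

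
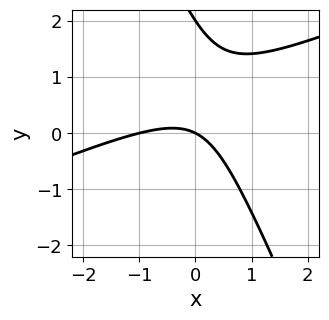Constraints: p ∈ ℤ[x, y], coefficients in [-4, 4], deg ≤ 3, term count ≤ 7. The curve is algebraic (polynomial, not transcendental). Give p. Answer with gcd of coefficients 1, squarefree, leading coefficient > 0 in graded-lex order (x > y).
x^2 - 2*x*y - y^2 + x + 2*y

Degree: a generic line meets the curve in up to 2 points, so deg p = 2.
Checking where it meets the axes: among the integer gridlines, it crosses the x-axis at x ∈ {-1, 0}; among the integer gridlines, it crosses the y-axis at y ∈ {0, 2}.
Matching integer coefficients to the picture gives p.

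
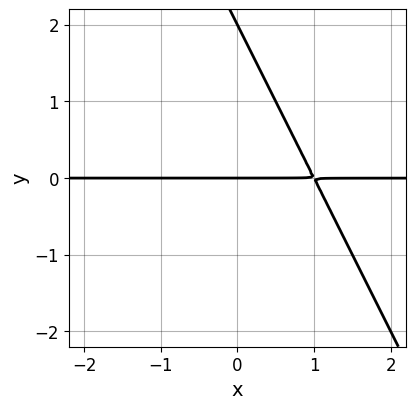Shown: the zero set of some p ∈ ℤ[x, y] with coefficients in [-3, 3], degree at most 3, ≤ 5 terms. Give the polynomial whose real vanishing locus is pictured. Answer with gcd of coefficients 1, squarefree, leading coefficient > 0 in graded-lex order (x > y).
First, degree: no degree-1 curve has this shape, so deg p = 2.
Then, checking where it meets the axes: the visible x-axis segment lies entirely on the curve; the y-axis gridline crossings are at y ∈ {0, 2}.
Finally, solving for integer coefficients yields p as stated.

2*x*y + y^2 - 2*y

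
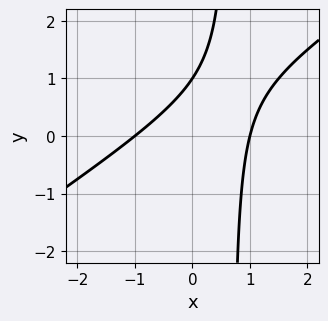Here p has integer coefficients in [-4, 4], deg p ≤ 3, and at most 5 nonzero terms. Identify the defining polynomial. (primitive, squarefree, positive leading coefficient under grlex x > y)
First, the degree is 2 — the shape is more complex than any degree-1 curve.
Then, against the integer gridlines: among the integer gridlines, it crosses the x-axis at x ∈ {-1, 1}; it crosses the y-axis at the gridline y = 1.
Finally, together with the visible shape, these determine p as stated.

2*x^2 - 3*x*y + 2*y - 2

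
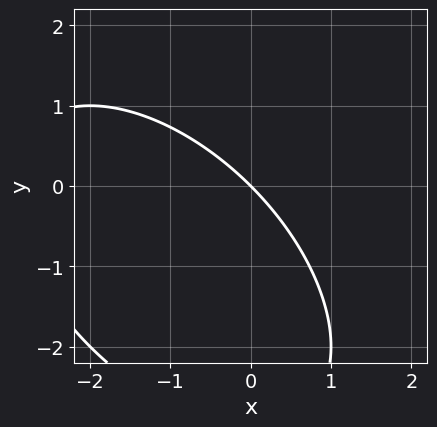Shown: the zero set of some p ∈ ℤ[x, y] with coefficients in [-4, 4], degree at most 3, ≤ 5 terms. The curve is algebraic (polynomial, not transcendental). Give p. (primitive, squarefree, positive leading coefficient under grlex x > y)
x^2 + x*y + y^2 + 3*x + 3*y

1. Degree: the shape is more complex than any degree-1 curve, so deg p = 2.
2. Checking where it meets the axes: it crosses the y-axis at the gridline y = 0; it crosses the x-axis at the gridline x = 0.
3. Solving for integer coefficients yields p as stated.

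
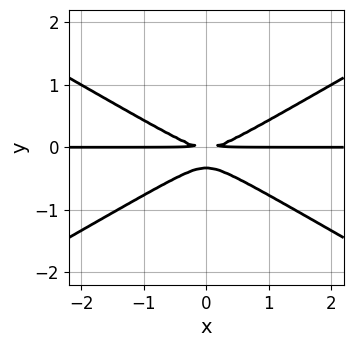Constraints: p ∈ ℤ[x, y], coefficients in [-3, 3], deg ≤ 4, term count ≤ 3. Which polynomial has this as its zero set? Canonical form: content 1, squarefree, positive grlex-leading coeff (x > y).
First, degree: the shape is more complex than any degree-2 curve, so deg p = 3.
Next, symmetries: it's symmetric under x → −x, forcing even powers of x.
Next, observable constraints: the visible x-axis segment lies entirely on the curve.
Finally, solving for integer coefficients yields p as stated.

x^2*y - 3*y^3 - y^2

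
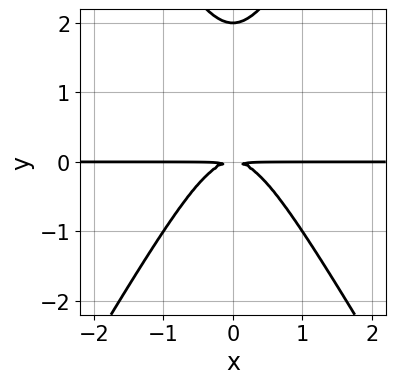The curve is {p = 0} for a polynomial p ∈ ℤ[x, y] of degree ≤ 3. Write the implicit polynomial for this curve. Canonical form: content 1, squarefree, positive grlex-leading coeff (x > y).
1. deg p = 3. No degree-2 curve has this shape.
2. Symmetries: mirror symmetry x ↦ −x ⇒ only even powers of x.
3. From the axis intercepts and sections: every point of the x-axis in the box is on the curve; it crosses the y-axis at the gridline y = 2.
4. The integer polynomial consistent with all of this is the stated p.

3*x^2*y - y^3 + 2*y^2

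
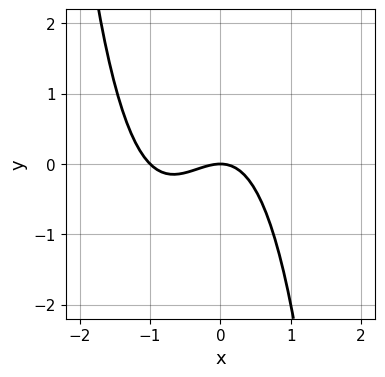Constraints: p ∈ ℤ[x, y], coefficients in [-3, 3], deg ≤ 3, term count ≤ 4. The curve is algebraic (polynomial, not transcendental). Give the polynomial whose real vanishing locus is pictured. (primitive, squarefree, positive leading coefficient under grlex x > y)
x^3 + x^2 + y

First, deg p = 3.
Then, from the visible intercepts: one y-axis crossing is at y = 0; among the integer gridlines, it crosses the x-axis at x ∈ {-1, 0}.
Finally, matching integer coefficients to the picture gives p.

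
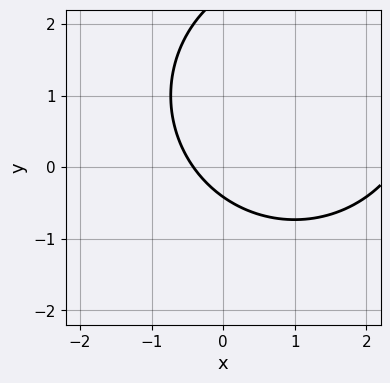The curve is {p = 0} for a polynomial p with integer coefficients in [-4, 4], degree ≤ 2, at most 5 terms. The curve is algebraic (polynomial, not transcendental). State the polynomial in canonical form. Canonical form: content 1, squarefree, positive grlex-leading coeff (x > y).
x^2 + y^2 - 2*x - 2*y - 1

Degree: the shape is more complex than any degree-1 curve, so deg p = 2.
Matching integer coefficients to the picture gives p.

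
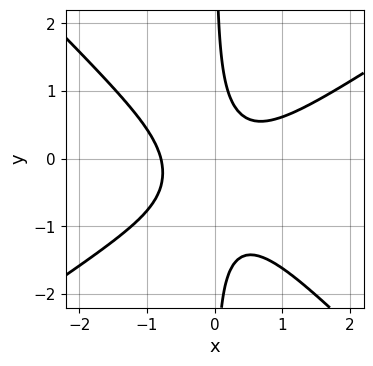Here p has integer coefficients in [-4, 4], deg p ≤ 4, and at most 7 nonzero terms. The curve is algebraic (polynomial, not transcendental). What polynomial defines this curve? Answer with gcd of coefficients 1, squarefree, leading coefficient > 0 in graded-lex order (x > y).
2*x^3 - x^2*y - 3*x*y^2 - 2*x*y + 1

Degree: the shape is more complex than any degree-2 curve, so deg p = 3.
Checking where it meets the axes: the curve avoids every integer y-axis point in the box.
The integer polynomial consistent with all of this is the stated p.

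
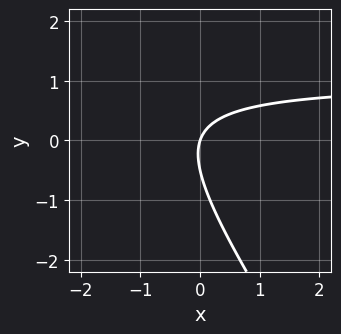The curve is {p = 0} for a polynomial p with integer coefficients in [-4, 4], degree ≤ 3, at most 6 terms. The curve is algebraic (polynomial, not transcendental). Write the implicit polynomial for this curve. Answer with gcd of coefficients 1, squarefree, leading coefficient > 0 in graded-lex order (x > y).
3*x*y + 2*y^2 - 3*x + y

deg p = 2. A generic line meets the curve in up to 2 points.
Observable constraints: one y-axis crossing is at y = 0; it crosses the x-axis at the gridline x = 0.
Together with the visible shape, these determine p as stated.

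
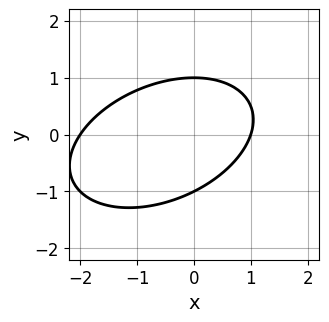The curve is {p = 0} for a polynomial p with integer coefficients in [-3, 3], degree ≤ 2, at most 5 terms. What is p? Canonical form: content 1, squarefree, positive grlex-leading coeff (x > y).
x^2 - x*y + 2*y^2 + x - 2

The degree is 2 — no degree-1 curve has this shape.
Observable constraints: the y-axis gridline crossings are at y ∈ {-1, 1}; among the integer gridlines, it crosses the x-axis at x ∈ {-2, 1}.
Solving for integer coefficients yields p as stated.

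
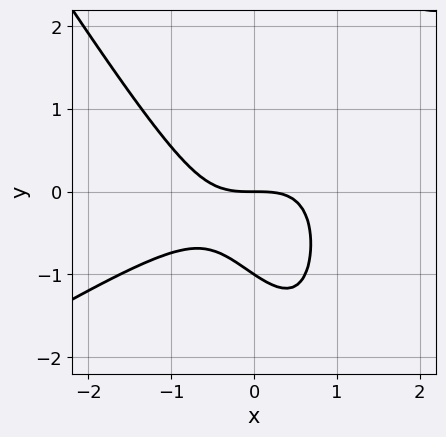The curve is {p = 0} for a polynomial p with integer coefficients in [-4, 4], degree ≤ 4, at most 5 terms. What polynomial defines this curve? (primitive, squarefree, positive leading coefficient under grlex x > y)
2*x^3 - 2*x^2*y - 2*x*y^2 + 3*y^2 + 3*y

First, deg p = 3. A generic line meets the curve in up to 3 points.
Then, observable constraints: it crosses the x-axis at the gridline x = 0; among the integer gridlines, it crosses the y-axis at y ∈ {-1, 0}.
Finally, matching integer coefficients to the picture gives p.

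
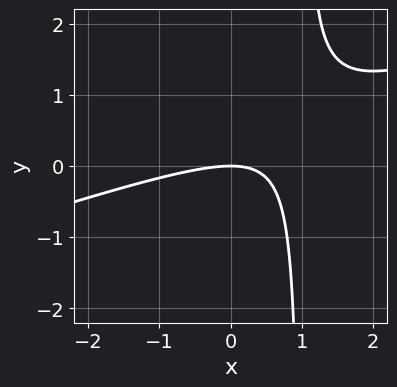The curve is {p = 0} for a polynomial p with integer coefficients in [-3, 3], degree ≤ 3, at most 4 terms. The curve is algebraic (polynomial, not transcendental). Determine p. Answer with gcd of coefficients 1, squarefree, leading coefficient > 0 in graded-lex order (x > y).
First, the degree is 2 — the shape is more complex than any degree-1 curve.
Then, observable constraints: one y-axis crossing is at y = 0; it meets the x-axis at x = 0 (among the integer gridlines).
Finally, the integer polynomial consistent with all of this is the stated p.

x^2 - 3*x*y + 3*y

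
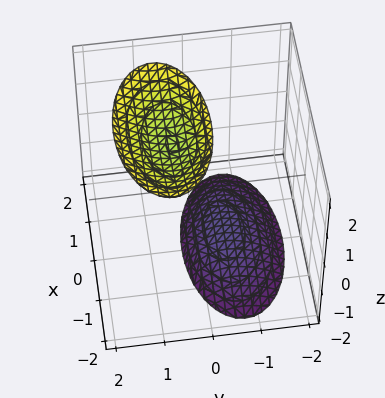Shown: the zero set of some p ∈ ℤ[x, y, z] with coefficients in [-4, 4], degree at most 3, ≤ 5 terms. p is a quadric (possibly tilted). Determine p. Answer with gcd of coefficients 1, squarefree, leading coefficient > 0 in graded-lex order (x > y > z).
I count 2 distinct pieces. Treating them together as one polynomial.
Degree: no degree-1 surface has this shape, so deg p = 2.
From the axis intercepts and sections: the surface avoids every integer y-axis point in the box; no x-intercept at any integer in the box.
Fitting integer coefficients to these (and the overall shape) gives p.

x^2 + 3*y^2 - 2*y*z - z^2 + 3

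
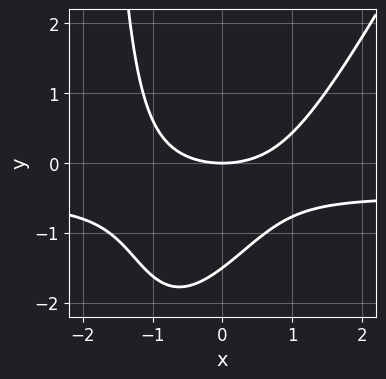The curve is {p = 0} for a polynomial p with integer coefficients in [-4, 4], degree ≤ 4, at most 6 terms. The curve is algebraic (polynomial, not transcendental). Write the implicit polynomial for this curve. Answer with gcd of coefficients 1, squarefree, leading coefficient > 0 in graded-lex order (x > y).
2*x^2*y - x*y^2 + x^2 - 2*y^2 - 3*y

(a) Degree: a generic line meets the curve in up to 3 points, so deg p = 3.
(b) From the visible intercepts: it crosses the y-axis at the gridline y = 0; it meets the x-axis at x = 0 (among the integer gridlines).
(c) These observations pin down the coefficients.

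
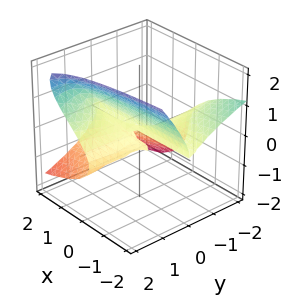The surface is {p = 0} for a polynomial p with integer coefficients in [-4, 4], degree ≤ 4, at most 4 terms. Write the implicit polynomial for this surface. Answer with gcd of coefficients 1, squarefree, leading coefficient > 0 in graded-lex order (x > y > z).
Degree: a generic line meets the surface in up to 3 points, so deg p = 3.
Checking where it meets the axes: one z-axis crossing is at z = 0; every point of the y-axis in the box is on the surface; the visible x-axis segment lies entirely on the surface.
The integer polynomial consistent with all of this is the stated p.

2*x*y^2 - 3*y*z^2 + 3*z^3 - 3*y*z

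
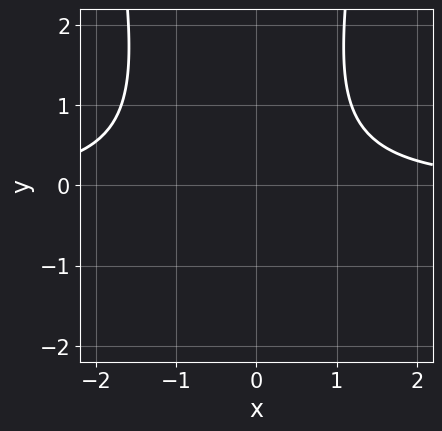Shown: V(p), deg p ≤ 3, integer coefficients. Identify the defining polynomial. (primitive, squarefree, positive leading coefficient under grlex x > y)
2*x^2*y + x*y - y^2 - 3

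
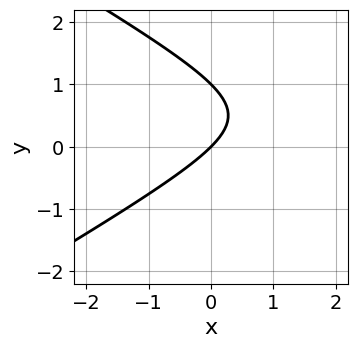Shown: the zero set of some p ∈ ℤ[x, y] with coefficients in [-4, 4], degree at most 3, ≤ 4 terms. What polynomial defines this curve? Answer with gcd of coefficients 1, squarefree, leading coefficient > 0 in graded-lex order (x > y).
x^2 - 3*y^2 - 3*x + 3*y

(a) The degree is 2 — the shape is more complex than any degree-1 curve.
(b) From the axis intercepts and sections: among the integer gridlines, it crosses the y-axis at y ∈ {0, 1}; it crosses the x-axis at the gridline x = 0.
(c) Putting this together gives p.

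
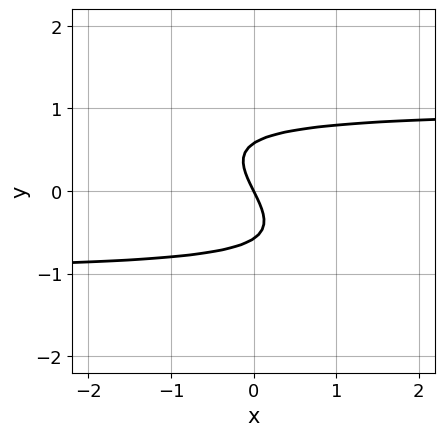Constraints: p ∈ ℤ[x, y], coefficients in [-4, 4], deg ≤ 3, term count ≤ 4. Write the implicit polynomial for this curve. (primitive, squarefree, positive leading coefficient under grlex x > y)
2*x*y^2 + 3*y^3 - 2*x - y

1. The degree is 3 — no degree-2 curve has this shape.
2. Checking where it meets the axes: one x-axis crossing is at x = 0; one y-axis crossing is at y = 0.
3. Fitting integer coefficients to these (and the overall shape) gives p.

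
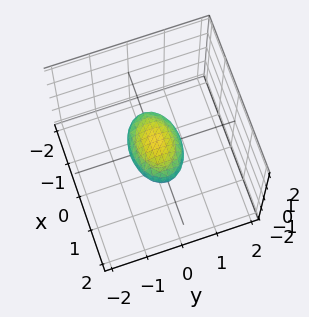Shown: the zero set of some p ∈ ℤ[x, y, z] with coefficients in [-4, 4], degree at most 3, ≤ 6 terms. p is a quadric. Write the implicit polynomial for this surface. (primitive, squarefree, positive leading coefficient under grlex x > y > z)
(a) Degree: bounded and convex; a quadric, so deg p = 2.
(b) Symmetries: the x ↦ −x reflection is a symmetry, so x appears only in even powers; mirror symmetry y ↦ −y ⇒ only even powers of y; the z ↦ −z reflection is a symmetry, so z appears only in even powers.
(c) Reading off the gridlines: among the integer gridlines, it crosses the x-axis at x ∈ {-1, 1}.
(d) Together with the visible shape, these determine p as stated.

x^2 + 2*y^2 + 3*z^2 - 1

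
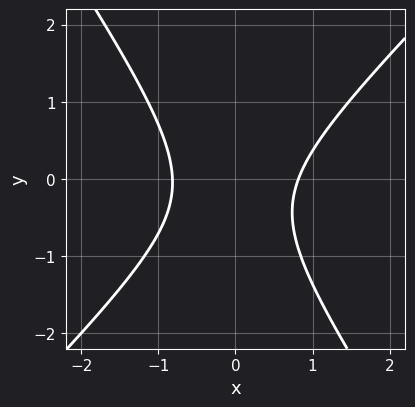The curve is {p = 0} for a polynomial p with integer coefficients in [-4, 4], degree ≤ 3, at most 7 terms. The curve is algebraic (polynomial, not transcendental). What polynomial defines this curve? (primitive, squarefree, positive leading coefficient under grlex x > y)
3*x^2 - x*y - 2*y^2 - y - 2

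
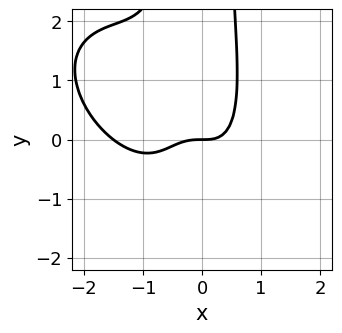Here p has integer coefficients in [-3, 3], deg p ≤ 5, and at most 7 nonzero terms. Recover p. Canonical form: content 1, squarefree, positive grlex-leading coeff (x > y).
2*x^4 + 2*x^3*y + 2*x^2*y^2 + 3*x^3 - 2*y

deg p = 4. The shape is more complex than any degree-3 curve.
From the axis intercepts and sections: it crosses the x-axis at the gridline x = 0; one y-axis crossing is at y = 0.
Matching integer coefficients to the picture gives p.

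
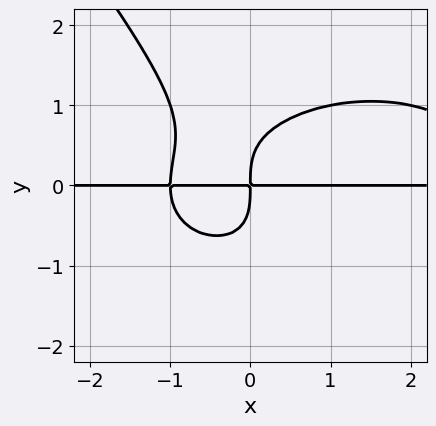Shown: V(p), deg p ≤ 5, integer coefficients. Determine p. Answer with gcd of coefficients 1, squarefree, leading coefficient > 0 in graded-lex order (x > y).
1. deg p = 4.
2. From the visible intercepts: the visible x-axis segment lies entirely on the curve.
3. Together with the visible shape, these determine p as stated.

x^3*y + 2*x*y^3 + 2*y^4 - 2*x^2*y - 3*x*y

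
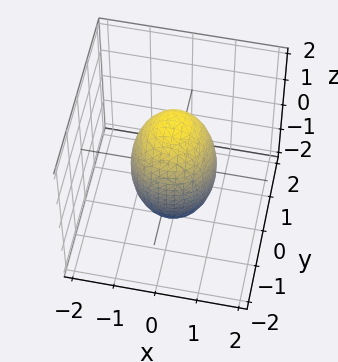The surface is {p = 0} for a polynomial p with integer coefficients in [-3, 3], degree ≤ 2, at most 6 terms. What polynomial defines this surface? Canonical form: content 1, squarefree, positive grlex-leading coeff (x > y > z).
The degree is 2 — a generic line meets the surface in up to 2 points.
Symmetry: the surface is invariant under rotation about z: p = q(x² + y², z).
From the axis intercepts and sections: the x-axis gridline crossings are at x ∈ {-1, 1}; among the integer gridlines, it crosses the y-axis at y ∈ {-1, 1}.
Putting this together gives p.

3*x^2 + 3*y^2 + z^2 - 3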